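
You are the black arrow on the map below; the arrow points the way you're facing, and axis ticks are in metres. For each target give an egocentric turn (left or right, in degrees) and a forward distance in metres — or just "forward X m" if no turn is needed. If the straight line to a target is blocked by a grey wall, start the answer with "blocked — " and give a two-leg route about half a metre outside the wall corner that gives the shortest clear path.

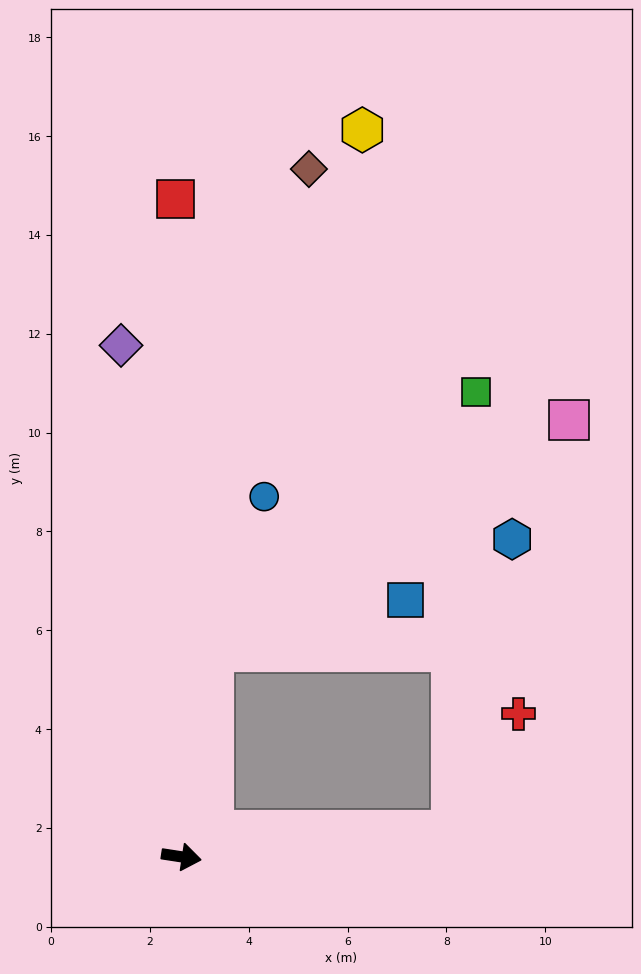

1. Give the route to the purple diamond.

turn left 105°, forward 10.4 m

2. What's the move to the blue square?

blocked — turn left 90°, forward 4.2 m, then turn right 66°, forward 4.0 m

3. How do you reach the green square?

blocked — turn left 90°, forward 4.2 m, then turn right 37°, forward 7.5 m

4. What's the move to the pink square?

blocked — turn left 90°, forward 4.2 m, then turn right 48°, forward 8.6 m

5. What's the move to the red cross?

blocked — turn left 14°, forward 5.5 m, then turn left 55°, forward 2.7 m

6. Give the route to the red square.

turn left 99°, forward 13.3 m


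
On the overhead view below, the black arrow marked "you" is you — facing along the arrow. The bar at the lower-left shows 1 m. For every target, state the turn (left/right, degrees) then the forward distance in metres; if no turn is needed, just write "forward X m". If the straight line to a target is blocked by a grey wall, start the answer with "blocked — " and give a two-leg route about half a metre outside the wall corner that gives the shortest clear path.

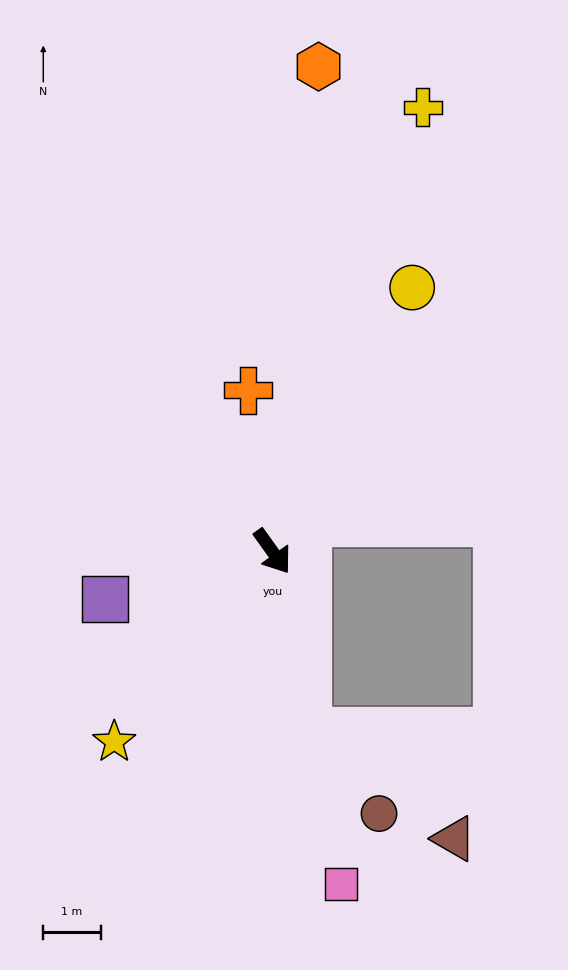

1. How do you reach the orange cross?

turn left 153°, forward 2.8 m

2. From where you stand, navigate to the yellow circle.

turn left 117°, forward 5.2 m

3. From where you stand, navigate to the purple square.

turn right 110°, forward 3.0 m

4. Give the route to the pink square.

turn right 24°, forward 5.9 m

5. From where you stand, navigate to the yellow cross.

turn left 126°, forward 8.2 m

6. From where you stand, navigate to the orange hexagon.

turn left 139°, forward 8.5 m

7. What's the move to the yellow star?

turn right 75°, forward 4.3 m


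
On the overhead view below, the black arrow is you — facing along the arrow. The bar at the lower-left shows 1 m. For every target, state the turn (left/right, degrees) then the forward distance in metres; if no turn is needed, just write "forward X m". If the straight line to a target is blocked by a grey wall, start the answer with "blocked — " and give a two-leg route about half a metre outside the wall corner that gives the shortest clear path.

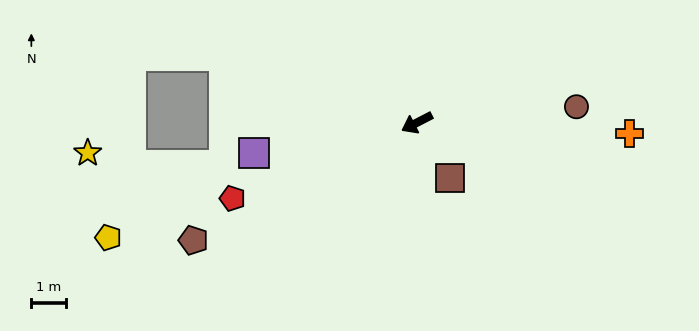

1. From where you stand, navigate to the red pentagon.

turn right 5°, forward 5.7 m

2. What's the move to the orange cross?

turn left 150°, forward 6.1 m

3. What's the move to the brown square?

turn left 93°, forward 1.8 m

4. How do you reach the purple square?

turn right 17°, forward 4.7 m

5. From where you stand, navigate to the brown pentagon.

forward 7.2 m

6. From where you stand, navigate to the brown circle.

turn left 158°, forward 4.6 m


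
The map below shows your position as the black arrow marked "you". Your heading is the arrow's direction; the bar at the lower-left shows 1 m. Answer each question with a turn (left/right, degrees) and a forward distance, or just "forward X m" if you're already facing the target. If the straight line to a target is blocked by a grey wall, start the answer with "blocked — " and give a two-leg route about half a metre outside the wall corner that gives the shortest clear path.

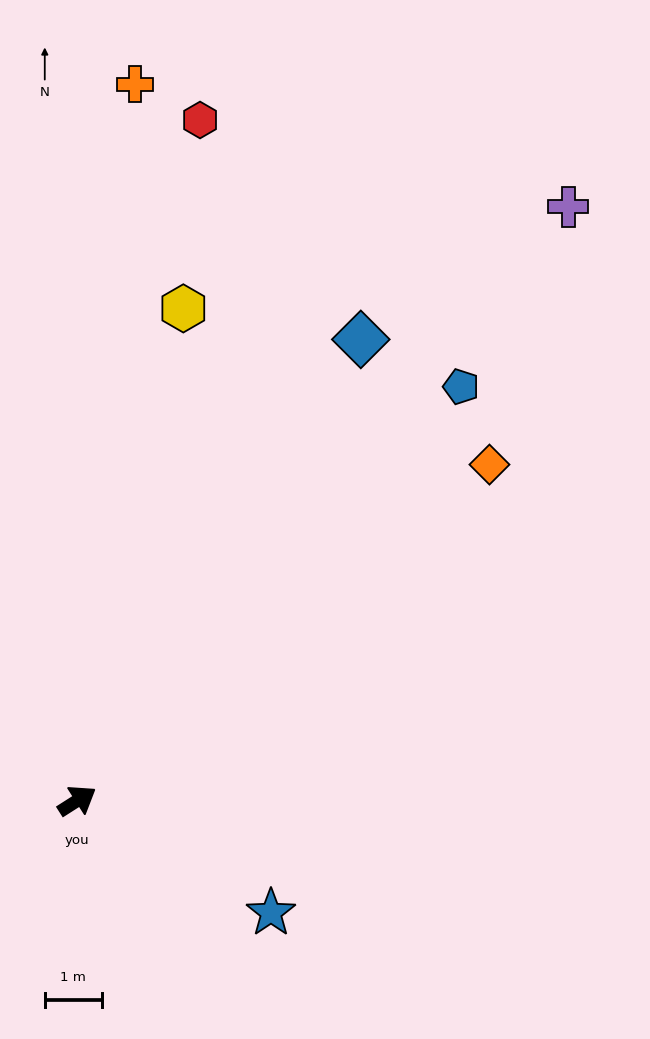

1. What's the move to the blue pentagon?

turn left 15°, forward 9.9 m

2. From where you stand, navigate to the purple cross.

turn left 18°, forward 13.6 m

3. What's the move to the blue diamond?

turn left 26°, forward 9.5 m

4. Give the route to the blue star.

turn right 63°, forward 3.9 m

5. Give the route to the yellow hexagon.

turn left 45°, forward 8.9 m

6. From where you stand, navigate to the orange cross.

turn left 53°, forward 12.7 m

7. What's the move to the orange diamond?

turn left 7°, forward 9.4 m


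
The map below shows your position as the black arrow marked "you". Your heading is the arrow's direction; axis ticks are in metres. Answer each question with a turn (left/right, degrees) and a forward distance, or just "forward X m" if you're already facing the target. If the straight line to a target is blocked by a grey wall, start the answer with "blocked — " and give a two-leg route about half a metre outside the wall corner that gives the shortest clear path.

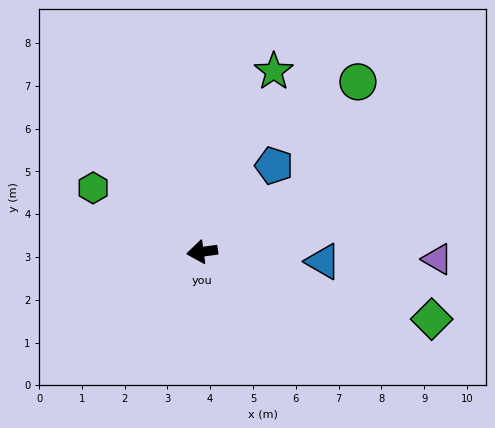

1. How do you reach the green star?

turn right 119°, forward 4.5 m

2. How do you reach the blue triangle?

turn left 168°, forward 2.8 m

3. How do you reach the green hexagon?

turn right 38°, forward 3.0 m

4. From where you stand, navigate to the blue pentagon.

turn right 137°, forward 2.6 m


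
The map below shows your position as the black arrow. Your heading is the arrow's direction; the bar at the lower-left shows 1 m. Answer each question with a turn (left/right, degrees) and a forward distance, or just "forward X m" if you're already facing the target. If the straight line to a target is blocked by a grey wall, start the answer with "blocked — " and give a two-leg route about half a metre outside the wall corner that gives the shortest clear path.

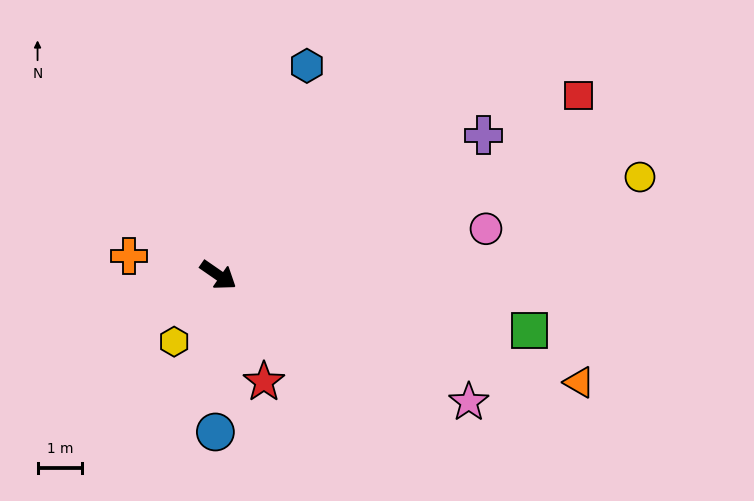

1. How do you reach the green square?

turn left 25°, forward 7.1 m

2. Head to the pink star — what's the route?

turn left 8°, forward 6.3 m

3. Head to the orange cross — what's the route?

turn right 157°, forward 2.0 m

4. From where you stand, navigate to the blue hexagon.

turn left 102°, forward 5.1 m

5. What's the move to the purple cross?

turn left 62°, forward 6.7 m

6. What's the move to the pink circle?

turn left 45°, forward 6.1 m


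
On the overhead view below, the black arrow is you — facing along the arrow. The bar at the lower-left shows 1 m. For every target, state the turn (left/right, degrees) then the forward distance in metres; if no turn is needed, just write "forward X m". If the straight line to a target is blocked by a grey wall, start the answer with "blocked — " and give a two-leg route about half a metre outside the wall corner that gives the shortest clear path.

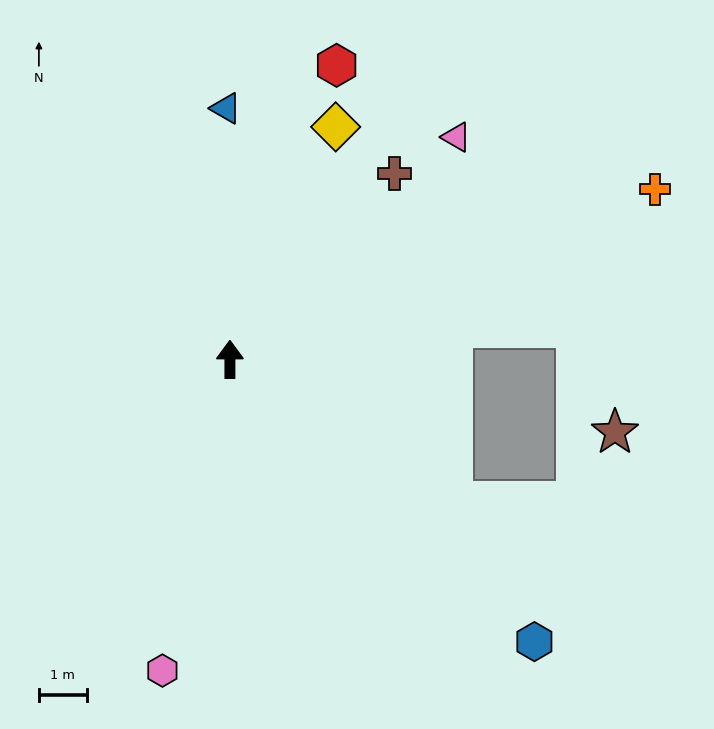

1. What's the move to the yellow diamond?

turn right 24°, forward 5.4 m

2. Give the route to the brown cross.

turn right 41°, forward 5.2 m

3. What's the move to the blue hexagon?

turn right 133°, forward 8.7 m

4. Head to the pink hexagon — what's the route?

turn left 168°, forward 6.7 m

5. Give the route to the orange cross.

turn right 68°, forward 9.6 m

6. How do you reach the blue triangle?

forward 5.3 m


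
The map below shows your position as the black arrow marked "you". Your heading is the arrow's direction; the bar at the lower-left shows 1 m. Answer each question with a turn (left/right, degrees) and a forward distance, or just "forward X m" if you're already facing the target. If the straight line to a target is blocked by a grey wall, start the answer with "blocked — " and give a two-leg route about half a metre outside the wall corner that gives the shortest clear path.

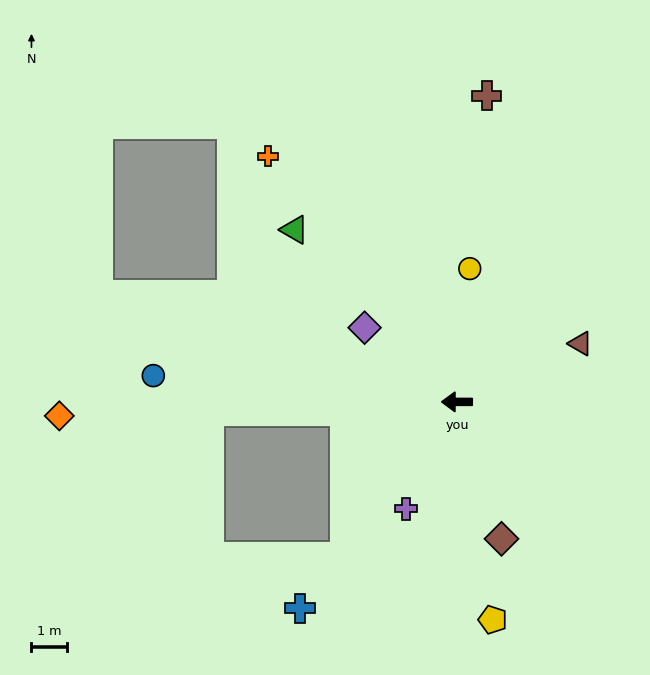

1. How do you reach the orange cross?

turn right 52°, forward 8.7 m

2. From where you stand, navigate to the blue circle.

turn right 5°, forward 8.6 m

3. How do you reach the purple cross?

turn left 65°, forward 3.3 m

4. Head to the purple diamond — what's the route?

turn right 39°, forward 3.3 m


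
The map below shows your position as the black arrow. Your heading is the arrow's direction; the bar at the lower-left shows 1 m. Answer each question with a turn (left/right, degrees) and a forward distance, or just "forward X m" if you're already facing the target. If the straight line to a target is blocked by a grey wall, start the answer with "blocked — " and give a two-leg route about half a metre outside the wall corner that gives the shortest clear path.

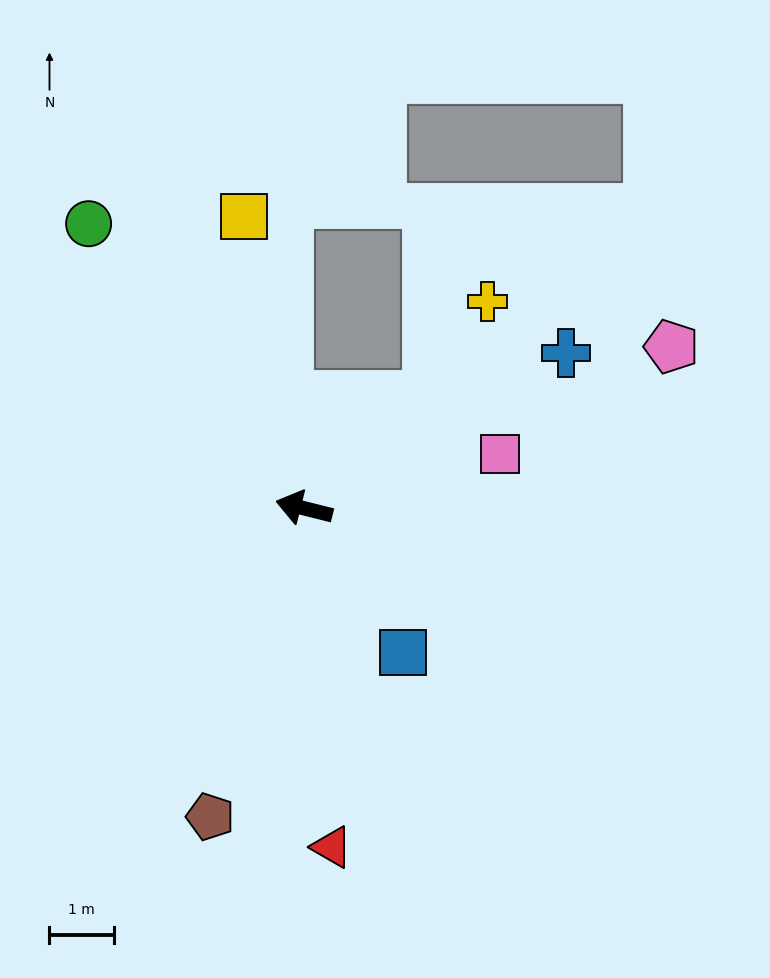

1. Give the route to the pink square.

turn right 150°, forward 3.2 m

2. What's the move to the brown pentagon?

turn left 87°, forward 5.0 m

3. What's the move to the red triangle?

turn left 109°, forward 5.3 m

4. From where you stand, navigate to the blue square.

turn left 139°, forward 2.7 m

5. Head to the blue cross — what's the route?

turn right 135°, forward 4.8 m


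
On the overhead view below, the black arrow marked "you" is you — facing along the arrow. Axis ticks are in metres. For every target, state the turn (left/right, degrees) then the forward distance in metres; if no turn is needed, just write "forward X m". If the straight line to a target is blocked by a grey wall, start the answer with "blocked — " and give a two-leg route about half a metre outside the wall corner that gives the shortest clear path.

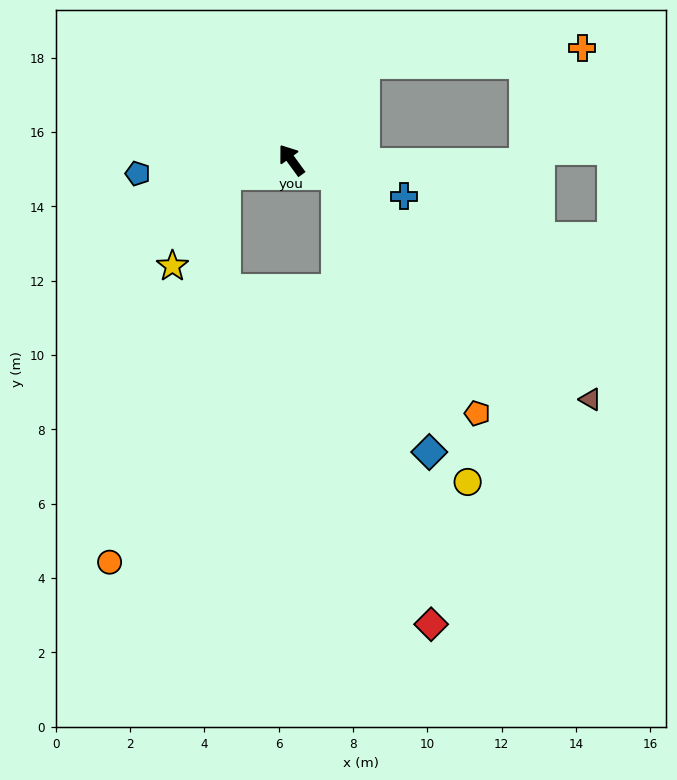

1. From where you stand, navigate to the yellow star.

blocked — turn left 66°, forward 1.8 m, then turn left 48°, forward 2.9 m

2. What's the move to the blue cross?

turn right 144°, forward 3.2 m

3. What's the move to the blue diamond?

blocked — turn right 143°, forward 1.3 m, then turn right 55°, forward 7.9 m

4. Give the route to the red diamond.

blocked — turn right 143°, forward 1.3 m, then turn right 61°, forward 12.4 m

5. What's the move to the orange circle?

blocked — turn left 66°, forward 1.8 m, then turn left 61°, forward 10.9 m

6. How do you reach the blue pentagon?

turn left 59°, forward 4.2 m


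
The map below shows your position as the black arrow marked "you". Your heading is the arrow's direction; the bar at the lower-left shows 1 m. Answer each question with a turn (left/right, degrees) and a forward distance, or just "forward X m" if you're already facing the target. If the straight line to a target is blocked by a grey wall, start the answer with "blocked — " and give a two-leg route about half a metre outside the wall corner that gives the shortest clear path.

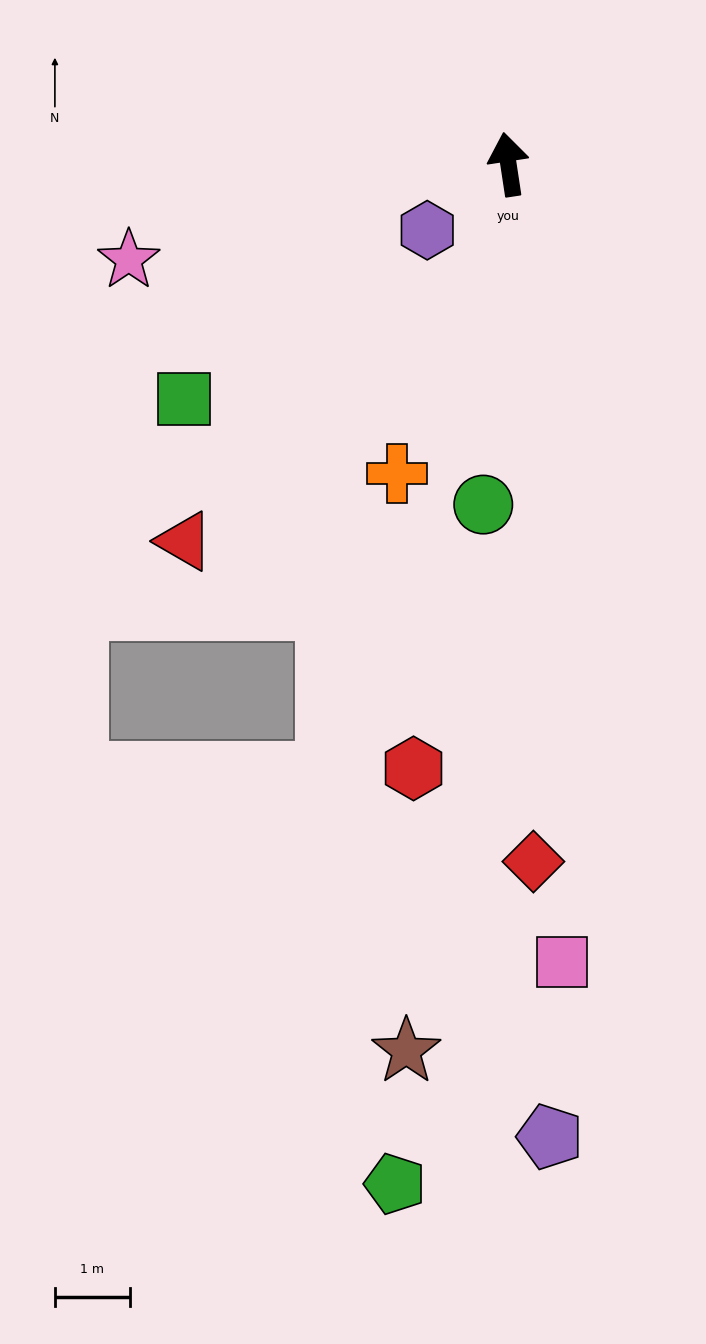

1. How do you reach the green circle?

turn left 167°, forward 4.6 m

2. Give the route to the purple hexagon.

turn left 120°, forward 1.4 m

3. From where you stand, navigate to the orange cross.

turn left 152°, forward 4.4 m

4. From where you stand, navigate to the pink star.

turn left 95°, forward 5.2 m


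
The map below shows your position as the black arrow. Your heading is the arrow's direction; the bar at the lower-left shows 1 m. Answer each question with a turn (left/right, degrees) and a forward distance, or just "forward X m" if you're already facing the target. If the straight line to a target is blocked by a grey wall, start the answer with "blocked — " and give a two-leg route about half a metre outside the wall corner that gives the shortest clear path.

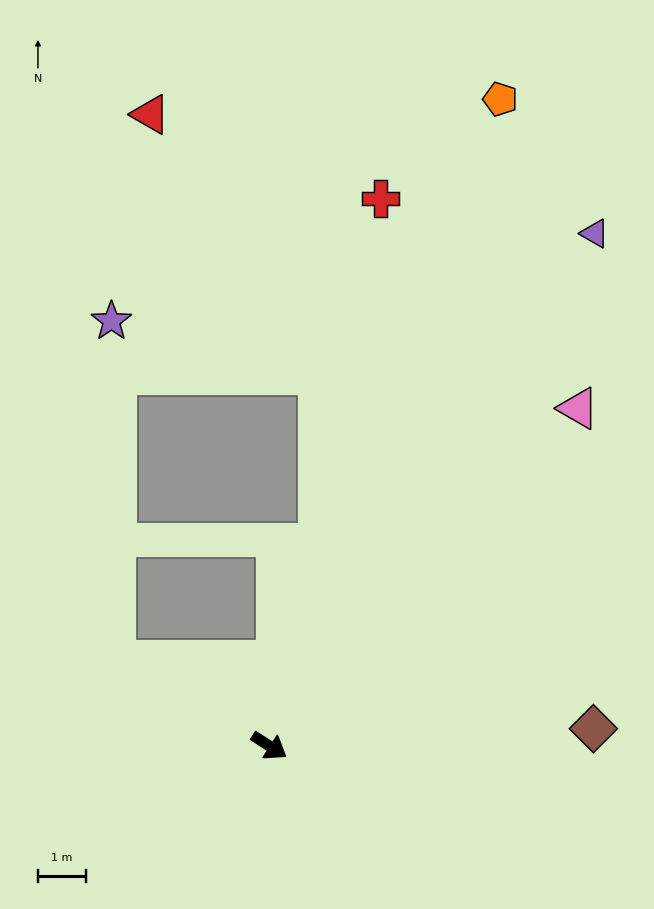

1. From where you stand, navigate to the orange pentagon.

turn left 103°, forward 14.2 m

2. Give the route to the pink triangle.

turn left 80°, forward 9.4 m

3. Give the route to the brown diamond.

turn left 36°, forward 6.7 m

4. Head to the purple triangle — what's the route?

turn left 90°, forward 12.5 m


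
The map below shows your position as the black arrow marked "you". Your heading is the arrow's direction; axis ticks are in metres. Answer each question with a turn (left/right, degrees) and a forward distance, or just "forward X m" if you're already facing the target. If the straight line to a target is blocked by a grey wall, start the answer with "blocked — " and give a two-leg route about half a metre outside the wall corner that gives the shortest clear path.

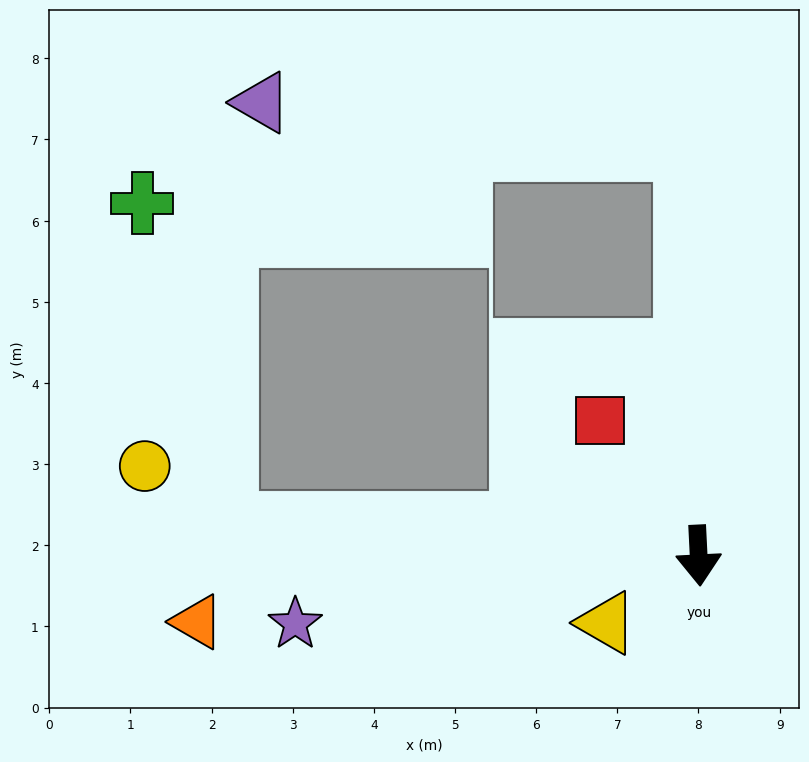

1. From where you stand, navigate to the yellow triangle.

turn right 57°, forward 1.4 m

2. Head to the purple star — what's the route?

turn right 83°, forward 5.0 m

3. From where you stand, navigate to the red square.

turn right 147°, forward 2.1 m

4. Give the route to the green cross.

blocked — turn right 96°, forward 5.9 m, then turn right 73°, forward 4.1 m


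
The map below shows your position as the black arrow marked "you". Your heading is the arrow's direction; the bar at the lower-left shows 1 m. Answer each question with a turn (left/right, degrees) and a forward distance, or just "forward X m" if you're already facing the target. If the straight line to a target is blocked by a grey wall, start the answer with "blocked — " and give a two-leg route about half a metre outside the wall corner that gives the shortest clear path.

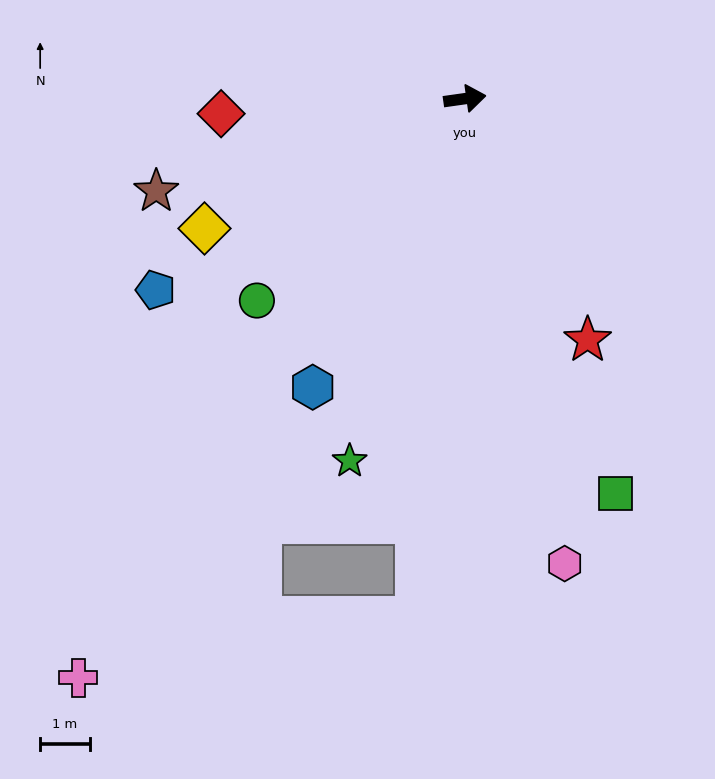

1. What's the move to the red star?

turn right 71°, forward 5.5 m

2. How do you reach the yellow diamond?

turn right 162°, forward 5.9 m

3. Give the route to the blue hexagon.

turn right 126°, forward 6.6 m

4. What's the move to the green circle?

turn right 144°, forward 5.8 m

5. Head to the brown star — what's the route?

turn right 171°, forward 6.5 m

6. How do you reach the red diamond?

turn left 175°, forward 4.9 m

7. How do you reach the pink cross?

turn right 132°, forward 14.0 m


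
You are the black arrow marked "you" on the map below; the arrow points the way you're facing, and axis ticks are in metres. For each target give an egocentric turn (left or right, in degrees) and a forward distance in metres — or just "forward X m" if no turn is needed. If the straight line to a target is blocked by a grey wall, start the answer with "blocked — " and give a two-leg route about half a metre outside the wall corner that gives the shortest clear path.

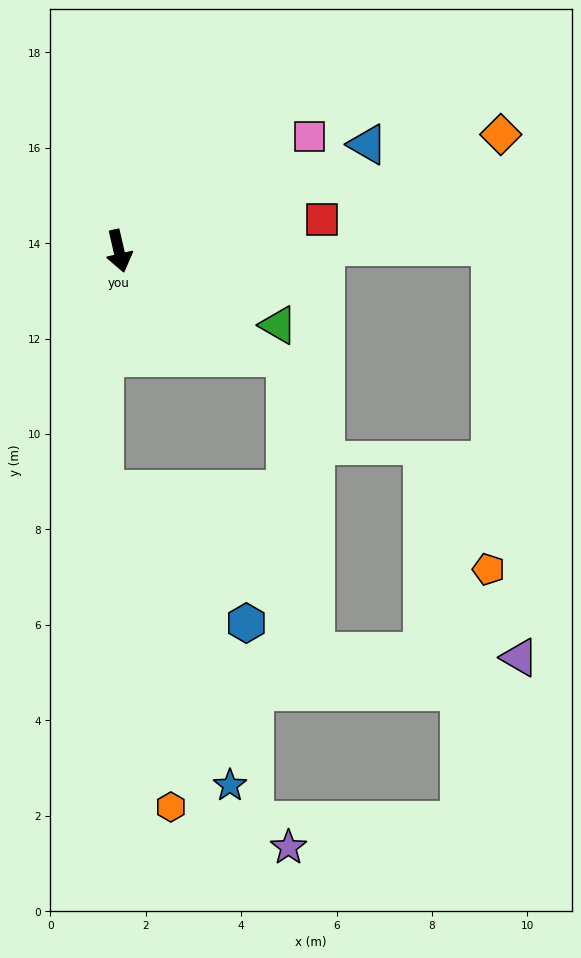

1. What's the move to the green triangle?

turn left 52°, forward 3.7 m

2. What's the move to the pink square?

turn left 108°, forward 4.7 m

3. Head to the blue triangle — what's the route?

turn left 100°, forward 5.7 m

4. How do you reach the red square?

turn left 86°, forward 4.3 m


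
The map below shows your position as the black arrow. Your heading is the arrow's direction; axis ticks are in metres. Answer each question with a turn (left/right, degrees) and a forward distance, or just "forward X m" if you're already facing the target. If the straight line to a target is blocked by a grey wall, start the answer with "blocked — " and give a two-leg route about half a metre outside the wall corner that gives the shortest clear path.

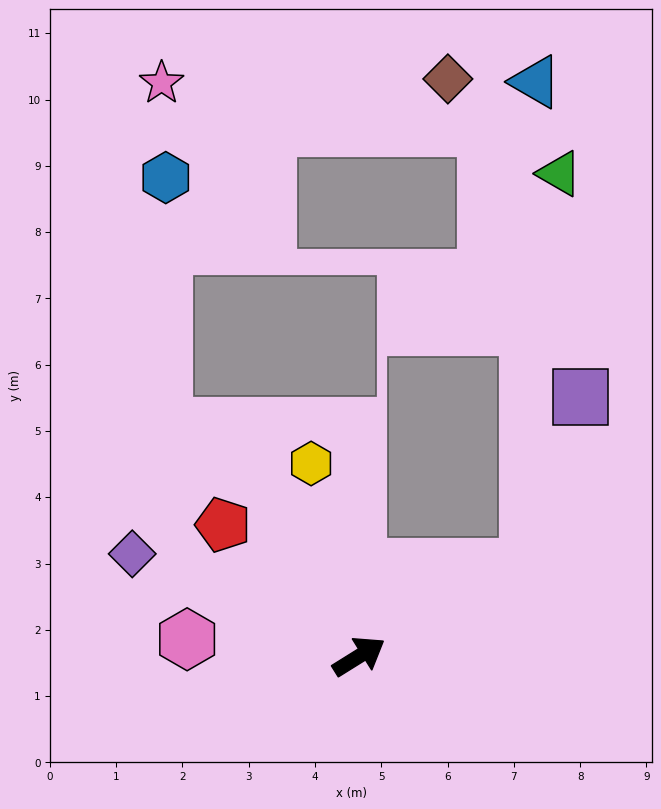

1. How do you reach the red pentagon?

turn left 104°, forward 2.9 m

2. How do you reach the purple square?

blocked — turn right 4°, forward 2.9 m, then turn left 45°, forward 2.7 m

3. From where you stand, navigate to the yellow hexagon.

turn left 72°, forward 3.0 m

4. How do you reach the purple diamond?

turn left 124°, forward 3.8 m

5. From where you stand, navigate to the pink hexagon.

turn left 142°, forward 2.6 m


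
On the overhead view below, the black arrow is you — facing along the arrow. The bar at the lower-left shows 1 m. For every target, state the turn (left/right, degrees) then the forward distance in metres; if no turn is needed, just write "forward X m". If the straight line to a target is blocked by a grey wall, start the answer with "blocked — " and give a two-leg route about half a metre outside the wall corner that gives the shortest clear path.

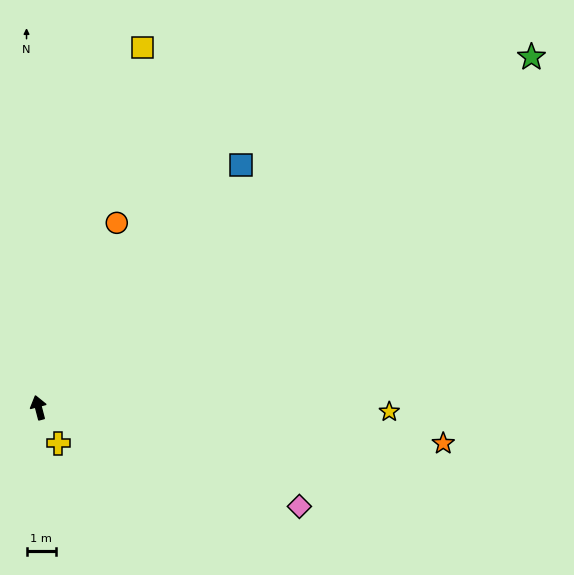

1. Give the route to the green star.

turn right 69°, forward 20.8 m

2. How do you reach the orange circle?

turn right 38°, forward 6.9 m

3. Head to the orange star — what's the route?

turn right 110°, forward 14.0 m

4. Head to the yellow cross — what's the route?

turn right 166°, forward 1.4 m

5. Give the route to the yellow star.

turn right 105°, forward 12.0 m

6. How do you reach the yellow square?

turn right 31°, forward 12.9 m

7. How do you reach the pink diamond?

turn right 125°, forward 9.6 m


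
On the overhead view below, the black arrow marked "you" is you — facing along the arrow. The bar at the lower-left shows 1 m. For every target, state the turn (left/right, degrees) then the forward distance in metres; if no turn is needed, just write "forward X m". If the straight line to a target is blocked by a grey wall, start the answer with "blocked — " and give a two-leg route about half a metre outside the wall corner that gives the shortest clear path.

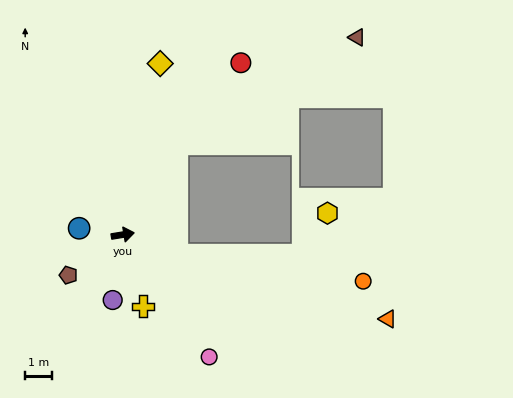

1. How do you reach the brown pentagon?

turn right 153°, forward 2.5 m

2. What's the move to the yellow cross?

turn right 83°, forward 2.7 m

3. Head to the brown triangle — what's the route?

blocked — turn left 50°, forward 3.9 m, then turn right 29°, forward 7.7 m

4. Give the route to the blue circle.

turn left 162°, forward 1.6 m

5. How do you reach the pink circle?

turn right 64°, forward 5.5 m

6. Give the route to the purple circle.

turn right 108°, forward 2.4 m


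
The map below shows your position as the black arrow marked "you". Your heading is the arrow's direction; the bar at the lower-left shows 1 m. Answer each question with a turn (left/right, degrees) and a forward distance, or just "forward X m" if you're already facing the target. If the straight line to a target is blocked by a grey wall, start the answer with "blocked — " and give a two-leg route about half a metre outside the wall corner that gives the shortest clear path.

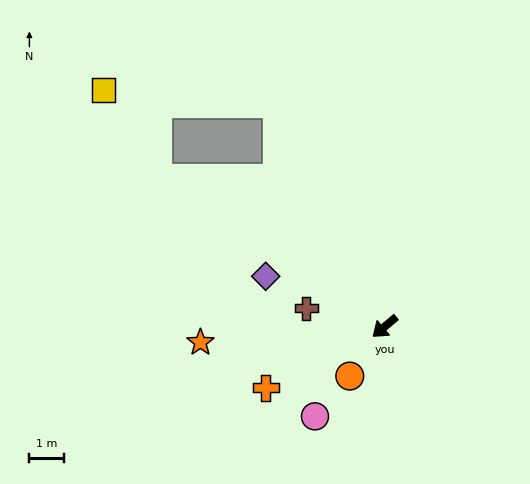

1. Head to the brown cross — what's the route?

turn right 53°, forward 2.4 m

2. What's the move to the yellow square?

blocked — turn right 73°, forward 7.9 m, then turn right 25°, forward 3.0 m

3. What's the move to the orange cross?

turn right 13°, forward 3.9 m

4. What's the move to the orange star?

turn right 35°, forward 5.4 m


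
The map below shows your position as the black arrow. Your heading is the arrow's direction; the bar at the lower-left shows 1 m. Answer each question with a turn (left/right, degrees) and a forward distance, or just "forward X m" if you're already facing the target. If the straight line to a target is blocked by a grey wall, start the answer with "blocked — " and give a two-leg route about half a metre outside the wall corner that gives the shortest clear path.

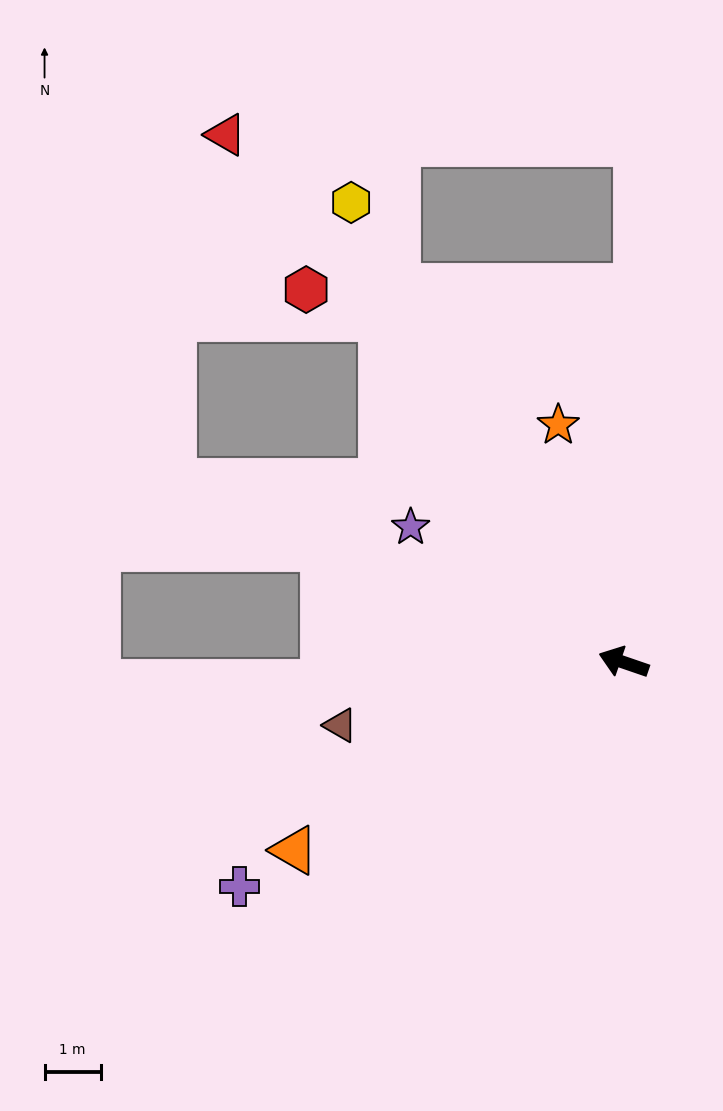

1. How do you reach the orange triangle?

turn left 49°, forward 6.8 m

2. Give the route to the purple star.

turn right 13°, forward 4.5 m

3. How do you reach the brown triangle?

turn left 31°, forward 5.2 m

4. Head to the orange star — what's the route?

turn right 56°, forward 4.4 m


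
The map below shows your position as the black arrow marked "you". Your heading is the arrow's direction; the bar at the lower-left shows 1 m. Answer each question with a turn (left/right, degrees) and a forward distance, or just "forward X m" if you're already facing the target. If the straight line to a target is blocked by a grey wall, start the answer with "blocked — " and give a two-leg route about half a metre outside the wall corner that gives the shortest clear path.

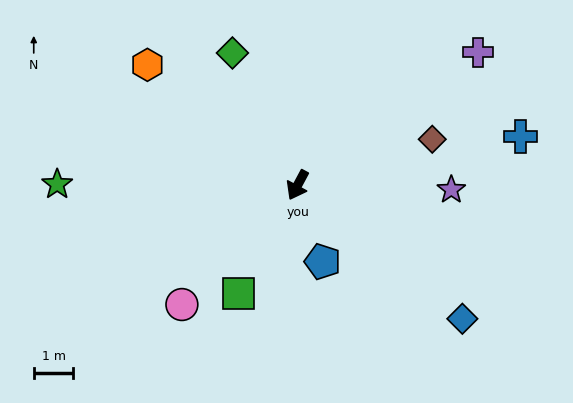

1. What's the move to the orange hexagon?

turn right 100°, forward 4.9 m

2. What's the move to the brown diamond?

turn left 137°, forward 3.6 m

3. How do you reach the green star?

turn right 62°, forward 6.1 m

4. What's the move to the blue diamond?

turn left 79°, forward 5.4 m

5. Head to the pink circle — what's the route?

turn right 16°, forward 4.2 m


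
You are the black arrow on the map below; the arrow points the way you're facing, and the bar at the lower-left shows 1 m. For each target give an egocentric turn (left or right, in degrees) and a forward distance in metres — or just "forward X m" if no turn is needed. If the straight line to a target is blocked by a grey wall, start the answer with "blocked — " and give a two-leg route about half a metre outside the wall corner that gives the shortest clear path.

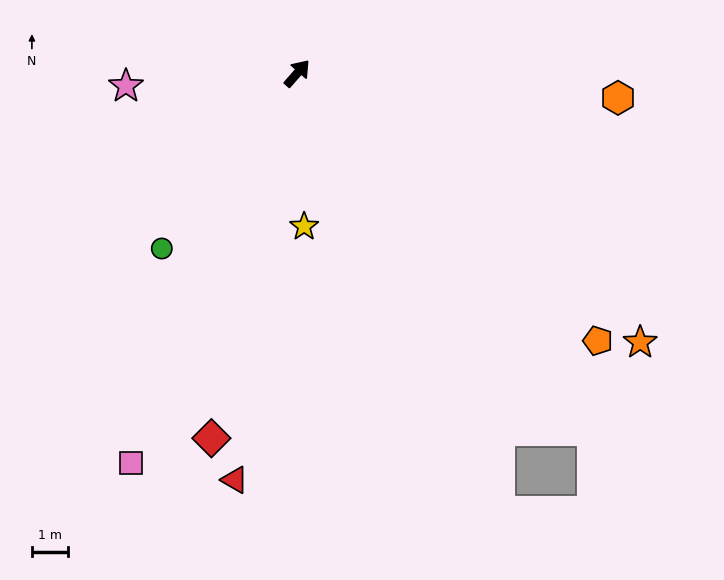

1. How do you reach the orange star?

turn right 87°, forward 11.9 m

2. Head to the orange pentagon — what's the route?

turn right 90°, forward 11.0 m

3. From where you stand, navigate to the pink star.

turn left 135°, forward 4.7 m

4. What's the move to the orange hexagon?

turn right 53°, forward 8.8 m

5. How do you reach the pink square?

turn right 162°, forward 11.6 m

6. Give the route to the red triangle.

turn right 148°, forward 11.3 m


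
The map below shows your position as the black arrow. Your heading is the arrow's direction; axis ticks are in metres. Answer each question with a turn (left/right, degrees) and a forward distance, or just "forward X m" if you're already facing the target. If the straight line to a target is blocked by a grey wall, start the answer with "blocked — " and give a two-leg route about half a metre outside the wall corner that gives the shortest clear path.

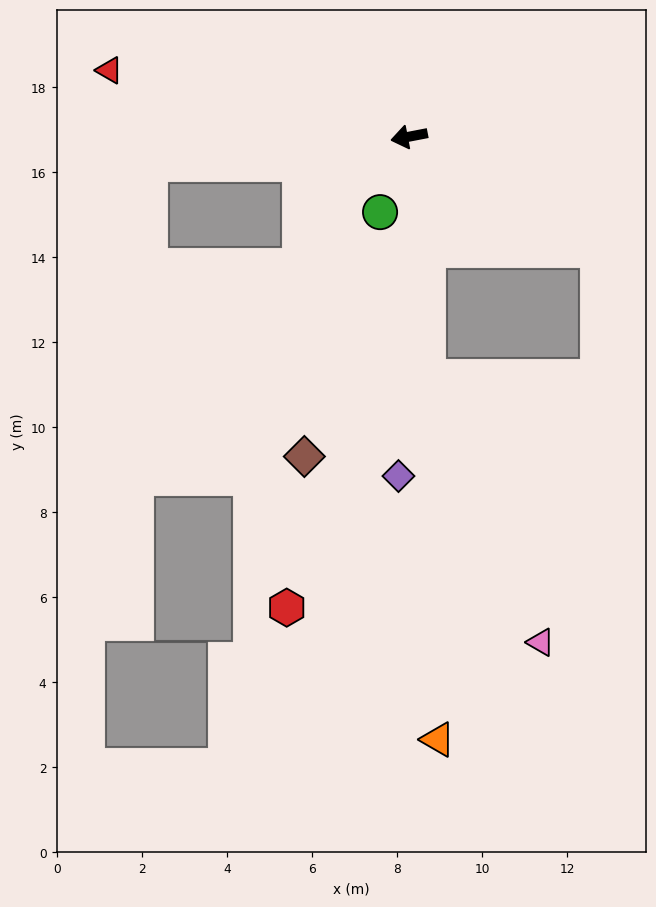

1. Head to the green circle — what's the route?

turn left 58°, forward 1.9 m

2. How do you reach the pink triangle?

blocked — turn left 83°, forward 5.7 m, then turn left 19°, forward 6.8 m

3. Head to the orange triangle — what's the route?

turn left 82°, forward 14.2 m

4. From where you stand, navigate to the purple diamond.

turn left 77°, forward 8.0 m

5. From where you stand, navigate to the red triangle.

turn right 23°, forward 7.2 m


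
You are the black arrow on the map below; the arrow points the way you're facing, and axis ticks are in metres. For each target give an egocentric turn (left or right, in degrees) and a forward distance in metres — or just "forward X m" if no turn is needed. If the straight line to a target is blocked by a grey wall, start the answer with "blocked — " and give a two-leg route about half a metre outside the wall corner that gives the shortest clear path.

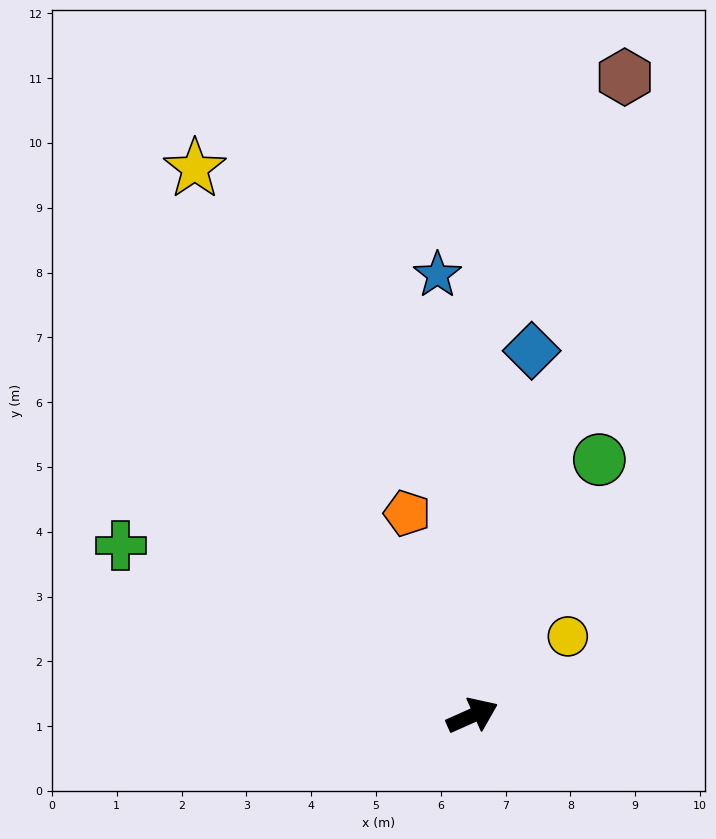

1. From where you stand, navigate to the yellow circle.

turn left 16°, forward 1.9 m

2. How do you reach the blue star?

turn left 71°, forward 6.8 m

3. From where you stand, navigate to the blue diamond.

turn left 57°, forward 5.7 m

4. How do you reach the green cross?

turn left 130°, forward 6.0 m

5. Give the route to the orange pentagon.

turn left 84°, forward 3.3 m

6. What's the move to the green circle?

turn left 40°, forward 4.4 m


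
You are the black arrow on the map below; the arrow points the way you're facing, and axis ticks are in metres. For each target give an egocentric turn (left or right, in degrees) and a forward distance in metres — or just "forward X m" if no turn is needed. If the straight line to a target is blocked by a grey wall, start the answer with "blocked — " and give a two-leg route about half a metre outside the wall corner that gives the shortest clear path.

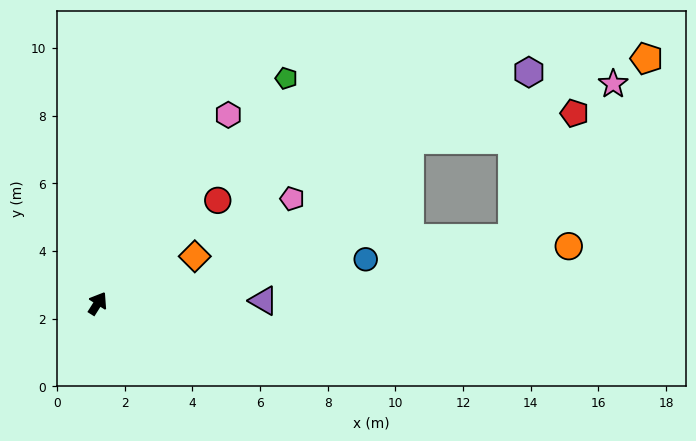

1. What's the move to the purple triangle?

turn right 57°, forward 4.9 m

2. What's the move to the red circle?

turn right 17°, forward 4.7 m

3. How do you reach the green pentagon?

turn right 8°, forward 8.7 m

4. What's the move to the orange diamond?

turn right 32°, forward 3.2 m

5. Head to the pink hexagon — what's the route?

turn right 2°, forward 6.8 m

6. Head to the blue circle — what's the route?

turn right 48°, forward 8.0 m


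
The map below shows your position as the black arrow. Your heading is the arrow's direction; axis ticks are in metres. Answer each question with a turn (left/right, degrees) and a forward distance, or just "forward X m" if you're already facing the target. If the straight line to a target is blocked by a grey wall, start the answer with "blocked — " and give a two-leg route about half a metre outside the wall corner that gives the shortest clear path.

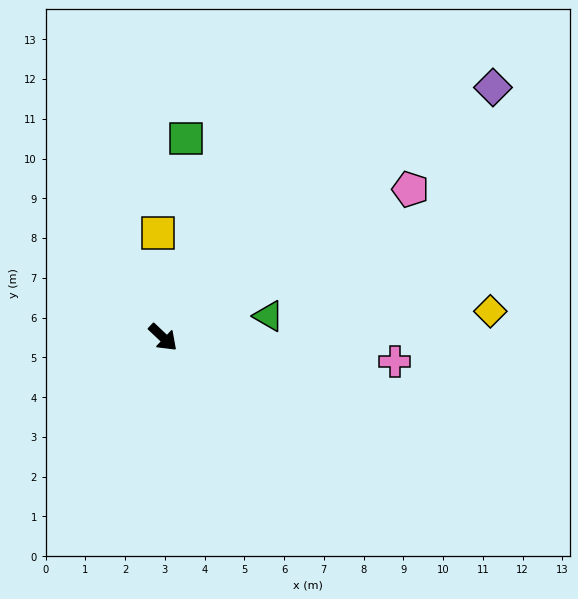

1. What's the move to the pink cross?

turn left 37°, forward 5.9 m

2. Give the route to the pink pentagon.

turn left 74°, forward 7.3 m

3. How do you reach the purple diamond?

turn left 80°, forward 10.4 m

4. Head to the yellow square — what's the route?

turn left 136°, forward 2.6 m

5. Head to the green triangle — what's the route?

turn left 55°, forward 2.7 m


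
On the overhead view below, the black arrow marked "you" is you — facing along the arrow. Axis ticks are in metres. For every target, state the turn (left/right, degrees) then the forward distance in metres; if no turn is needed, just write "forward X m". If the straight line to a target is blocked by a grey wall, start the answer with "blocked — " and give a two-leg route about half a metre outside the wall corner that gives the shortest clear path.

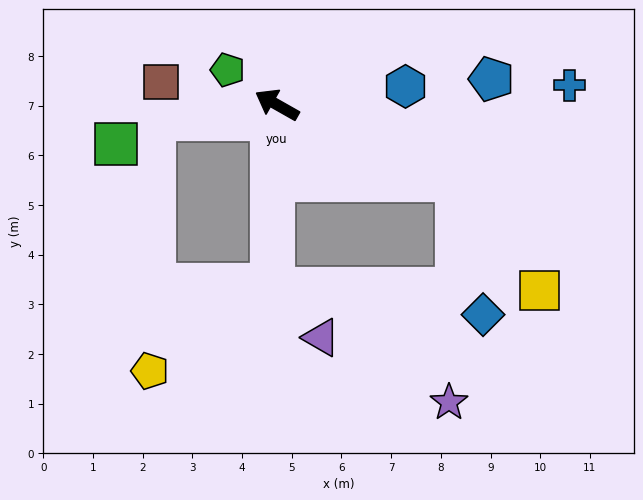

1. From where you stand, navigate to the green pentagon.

turn right 6°, forward 1.2 m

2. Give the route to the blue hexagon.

turn right 142°, forward 2.6 m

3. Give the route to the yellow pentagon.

blocked — turn left 118°, forward 3.6 m, then turn right 53°, forward 3.0 m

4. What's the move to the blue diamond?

blocked — turn right 173°, forward 3.9 m, then turn right 56°, forward 2.7 m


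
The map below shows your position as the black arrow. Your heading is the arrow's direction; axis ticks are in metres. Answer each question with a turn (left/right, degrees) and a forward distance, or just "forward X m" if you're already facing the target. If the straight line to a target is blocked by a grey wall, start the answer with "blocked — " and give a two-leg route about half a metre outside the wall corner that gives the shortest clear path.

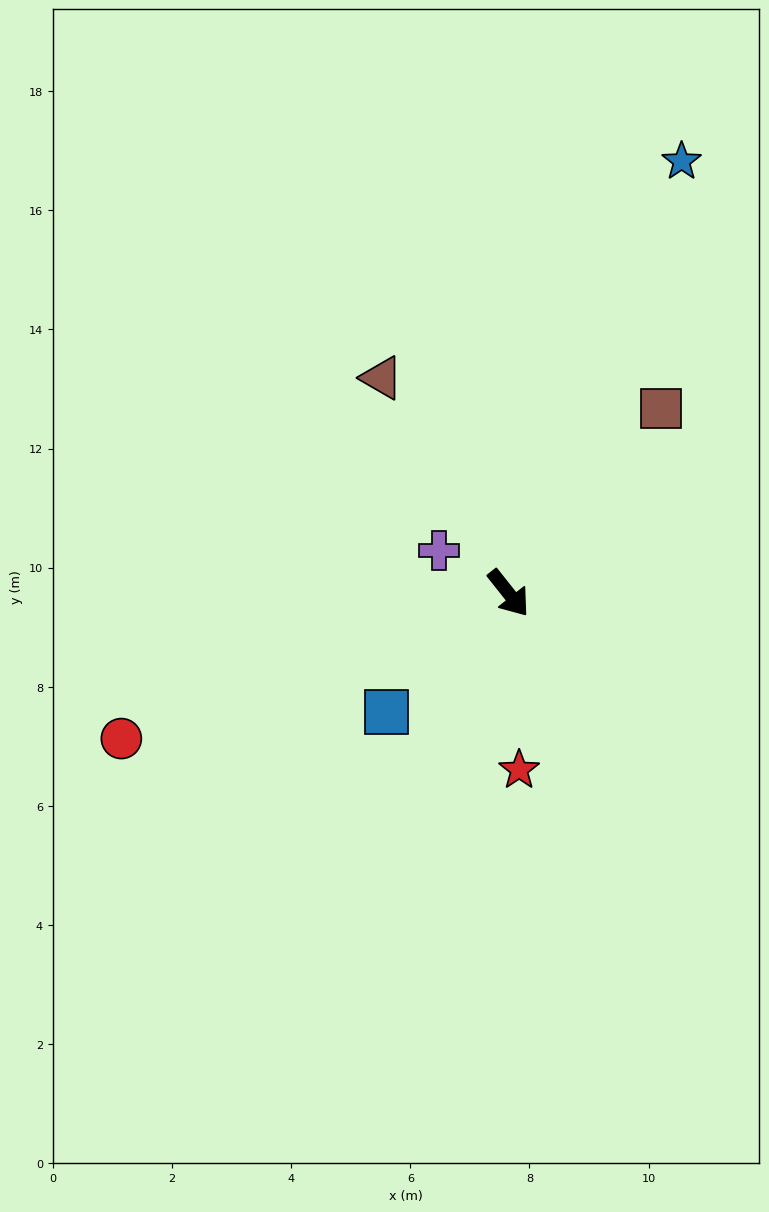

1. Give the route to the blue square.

turn right 84°, forward 2.9 m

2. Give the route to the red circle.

turn right 108°, forward 6.9 m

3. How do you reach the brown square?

turn left 102°, forward 4.0 m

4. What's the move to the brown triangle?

turn left 172°, forward 4.2 m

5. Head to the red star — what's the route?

turn right 35°, forward 3.0 m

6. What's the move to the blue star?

turn left 120°, forward 7.8 m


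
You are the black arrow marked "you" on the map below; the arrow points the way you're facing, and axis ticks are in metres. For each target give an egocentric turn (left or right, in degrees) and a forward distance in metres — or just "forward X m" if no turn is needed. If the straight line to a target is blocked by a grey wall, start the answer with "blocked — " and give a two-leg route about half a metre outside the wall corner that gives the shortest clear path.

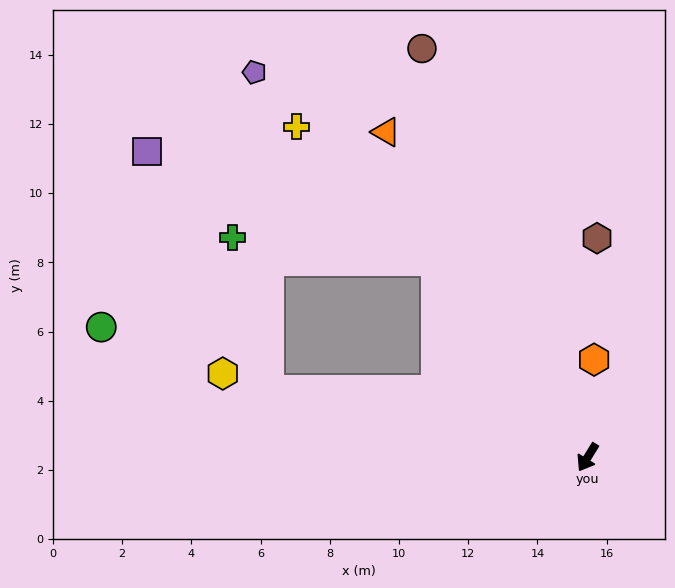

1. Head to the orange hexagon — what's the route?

turn right 152°, forward 2.8 m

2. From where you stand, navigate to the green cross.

blocked — turn right 111°, forward 7.2 m, then turn left 46°, forward 5.9 m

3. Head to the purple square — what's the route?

blocked — turn right 111°, forward 7.2 m, then turn left 32°, forward 8.9 m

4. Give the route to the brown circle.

turn right 126°, forward 12.7 m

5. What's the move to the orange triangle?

turn right 117°, forward 11.1 m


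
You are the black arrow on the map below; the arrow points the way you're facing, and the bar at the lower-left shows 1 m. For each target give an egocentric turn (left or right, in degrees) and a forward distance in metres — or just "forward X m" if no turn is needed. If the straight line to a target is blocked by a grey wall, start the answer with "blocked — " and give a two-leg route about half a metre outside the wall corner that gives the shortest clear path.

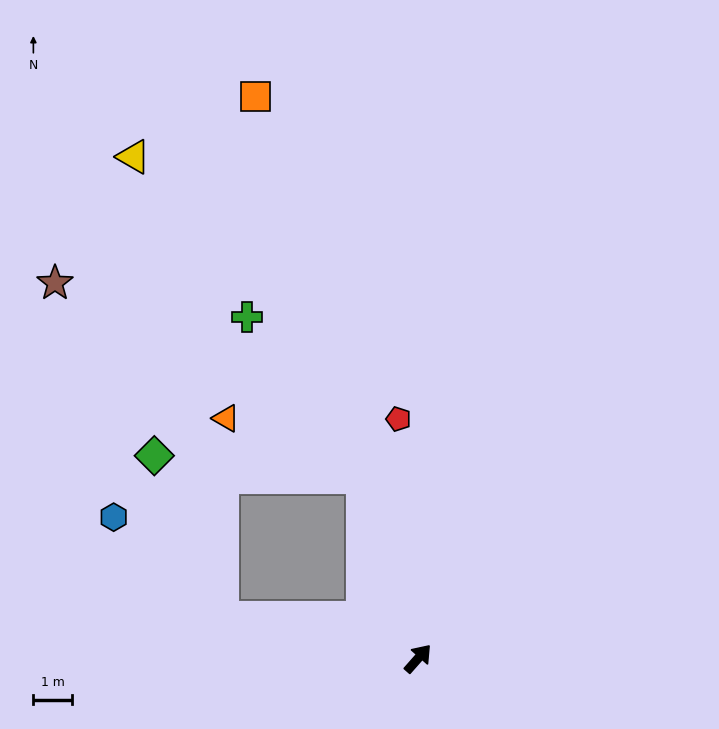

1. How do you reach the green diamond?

blocked — turn left 120°, forward 5.1 m, then turn right 56°, forward 4.5 m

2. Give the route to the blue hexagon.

blocked — turn left 120°, forward 5.1 m, then turn right 31°, forward 3.8 m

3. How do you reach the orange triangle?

blocked — turn left 59°, forward 4.9 m, then turn left 49°, forward 3.8 m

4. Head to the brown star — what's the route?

blocked — turn left 59°, forward 4.9 m, then turn left 40°, forward 9.3 m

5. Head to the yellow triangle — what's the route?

blocked — turn left 120°, forward 5.1 m, then turn right 68°, forward 12.0 m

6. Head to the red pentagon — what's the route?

turn left 46°, forward 6.1 m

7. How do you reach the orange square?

turn left 58°, forward 15.0 m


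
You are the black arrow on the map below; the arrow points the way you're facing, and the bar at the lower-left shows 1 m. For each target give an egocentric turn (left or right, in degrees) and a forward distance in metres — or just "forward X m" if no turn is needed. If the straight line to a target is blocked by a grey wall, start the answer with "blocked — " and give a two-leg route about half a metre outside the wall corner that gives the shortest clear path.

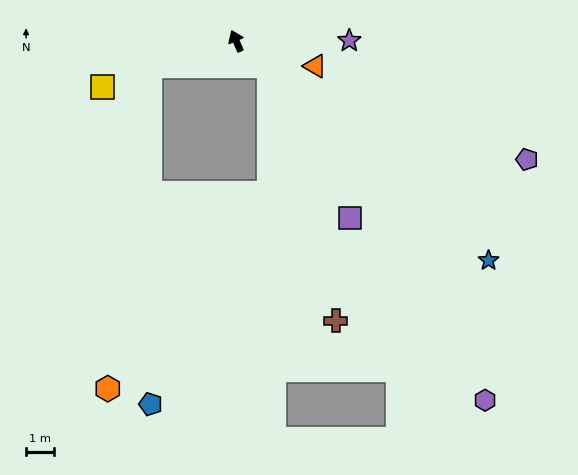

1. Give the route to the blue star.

turn right 154°, forward 11.9 m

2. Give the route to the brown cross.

blocked — turn right 152°, forward 1.5 m, then turn right 36°, forward 9.3 m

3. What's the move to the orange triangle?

turn right 131°, forward 2.9 m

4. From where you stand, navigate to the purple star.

turn right 113°, forward 4.0 m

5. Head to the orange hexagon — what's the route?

blocked — turn left 84°, forward 3.2 m, then turn left 65°, forward 11.5 m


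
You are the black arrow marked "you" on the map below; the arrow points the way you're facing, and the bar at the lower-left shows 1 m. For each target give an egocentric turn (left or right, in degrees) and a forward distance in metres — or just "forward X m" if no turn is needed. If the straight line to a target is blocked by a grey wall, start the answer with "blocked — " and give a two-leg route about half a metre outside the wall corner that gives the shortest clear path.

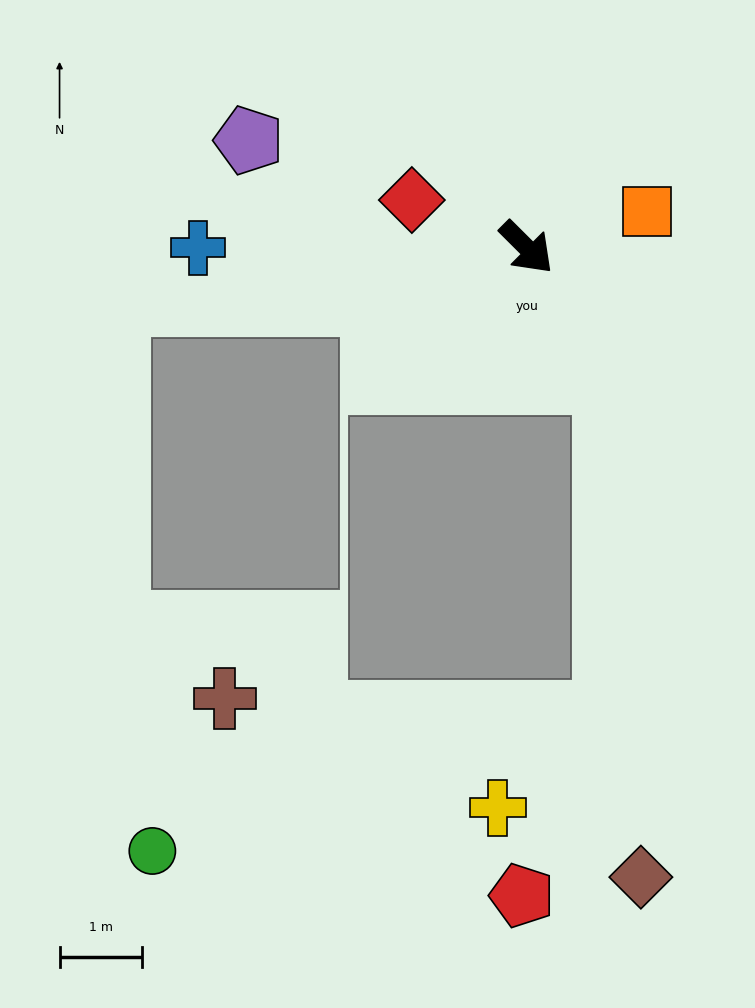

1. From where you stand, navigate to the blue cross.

turn right 135°, forward 4.0 m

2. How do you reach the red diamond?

turn right 158°, forward 1.5 m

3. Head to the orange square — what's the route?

turn left 62°, forward 1.5 m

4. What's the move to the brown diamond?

blocked — turn right 13°, forward 1.9 m, then turn right 28°, forward 6.0 m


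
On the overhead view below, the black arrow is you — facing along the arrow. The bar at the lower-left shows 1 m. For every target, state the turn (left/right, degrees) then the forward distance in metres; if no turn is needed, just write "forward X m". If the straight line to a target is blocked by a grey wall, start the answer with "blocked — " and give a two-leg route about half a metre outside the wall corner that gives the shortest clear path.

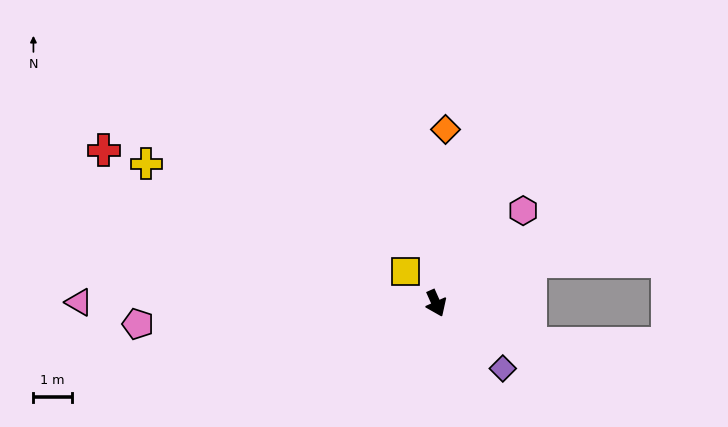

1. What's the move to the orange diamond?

turn left 153°, forward 4.5 m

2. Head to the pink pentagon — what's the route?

turn right 110°, forward 7.7 m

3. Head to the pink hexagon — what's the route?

turn left 113°, forward 3.3 m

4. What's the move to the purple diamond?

turn left 22°, forward 2.4 m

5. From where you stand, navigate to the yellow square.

turn right 160°, forward 1.1 m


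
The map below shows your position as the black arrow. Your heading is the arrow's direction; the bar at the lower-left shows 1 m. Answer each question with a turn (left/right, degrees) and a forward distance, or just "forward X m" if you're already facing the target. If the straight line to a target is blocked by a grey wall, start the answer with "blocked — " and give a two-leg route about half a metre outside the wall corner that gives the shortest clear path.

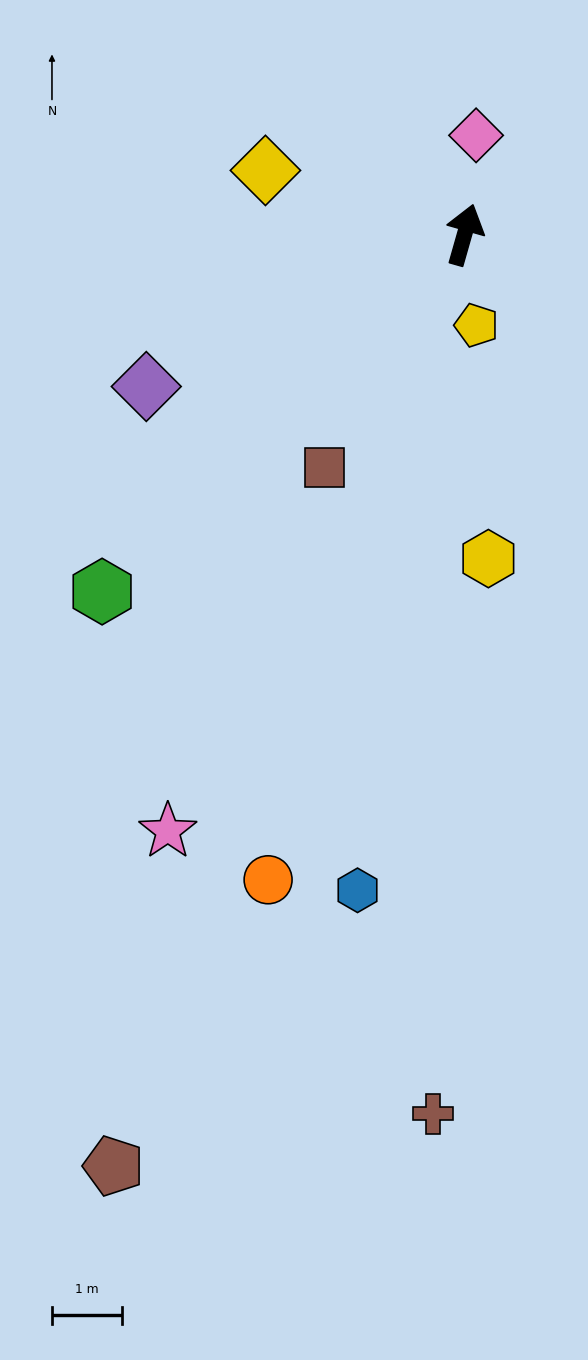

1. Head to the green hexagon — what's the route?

turn left 150°, forward 7.2 m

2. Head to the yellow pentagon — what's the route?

turn right 157°, forward 1.3 m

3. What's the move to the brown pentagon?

turn left 175°, forward 14.1 m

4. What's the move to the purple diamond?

turn left 131°, forward 5.0 m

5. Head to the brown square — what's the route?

turn left 165°, forward 3.9 m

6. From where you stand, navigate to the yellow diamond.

turn left 88°, forward 3.0 m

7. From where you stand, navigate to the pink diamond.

turn left 9°, forward 1.4 m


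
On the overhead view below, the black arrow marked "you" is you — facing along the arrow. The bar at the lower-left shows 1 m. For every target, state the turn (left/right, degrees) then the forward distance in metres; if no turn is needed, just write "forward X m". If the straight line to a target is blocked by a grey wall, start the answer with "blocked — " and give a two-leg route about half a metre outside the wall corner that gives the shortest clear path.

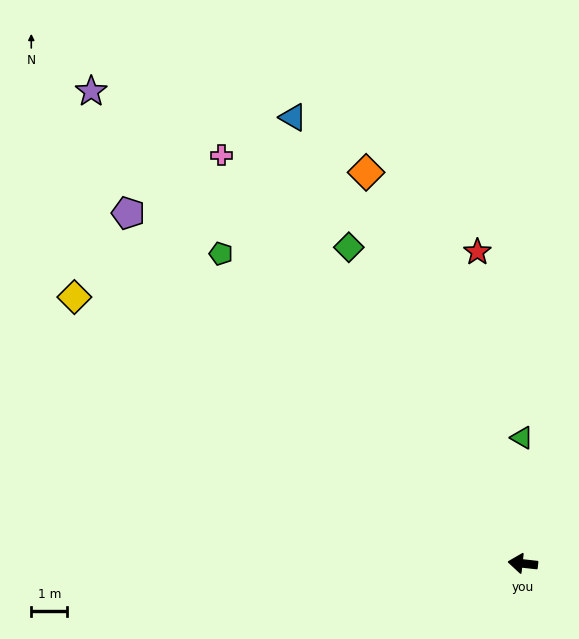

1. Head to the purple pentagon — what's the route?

turn right 35°, forward 14.7 m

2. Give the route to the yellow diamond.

turn right 24°, forward 14.5 m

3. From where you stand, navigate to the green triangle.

turn right 83°, forward 3.5 m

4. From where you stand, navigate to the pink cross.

turn right 47°, forward 14.1 m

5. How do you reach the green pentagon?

turn right 39°, forward 12.0 m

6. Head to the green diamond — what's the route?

turn right 55°, forward 10.1 m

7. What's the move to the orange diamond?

turn right 62°, forward 11.7 m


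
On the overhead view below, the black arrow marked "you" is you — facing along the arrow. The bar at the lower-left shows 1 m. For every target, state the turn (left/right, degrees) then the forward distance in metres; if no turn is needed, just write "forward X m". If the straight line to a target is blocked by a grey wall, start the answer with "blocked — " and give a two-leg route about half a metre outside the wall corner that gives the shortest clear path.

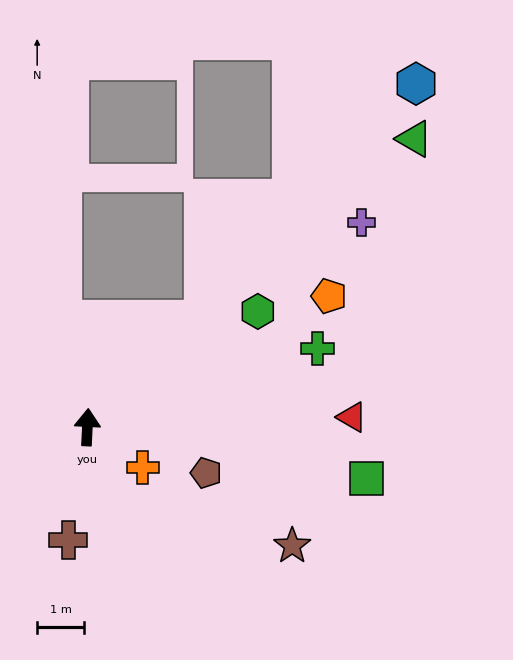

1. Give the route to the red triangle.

turn right 85°, forward 5.7 m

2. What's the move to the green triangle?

turn right 46°, forward 9.3 m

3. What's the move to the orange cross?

turn right 123°, forward 1.5 m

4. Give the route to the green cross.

turn right 68°, forward 5.2 m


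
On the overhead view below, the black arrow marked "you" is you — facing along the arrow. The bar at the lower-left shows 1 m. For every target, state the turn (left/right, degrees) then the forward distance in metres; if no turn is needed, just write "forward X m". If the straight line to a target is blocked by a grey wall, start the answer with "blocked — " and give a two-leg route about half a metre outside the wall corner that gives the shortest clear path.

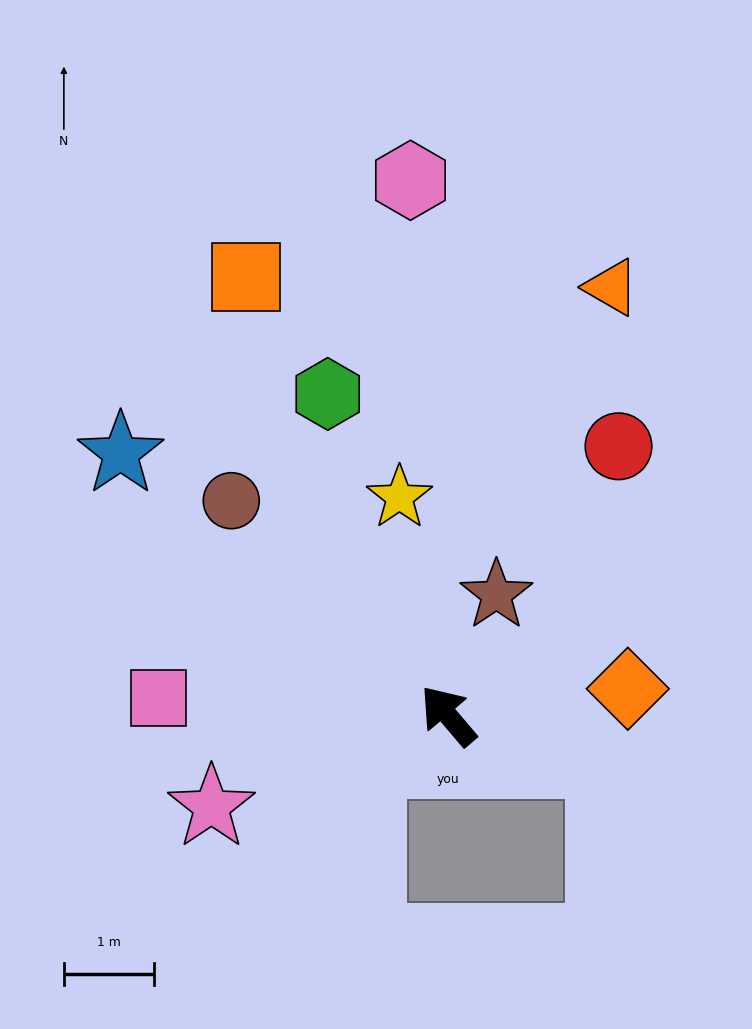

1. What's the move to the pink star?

turn left 71°, forward 2.8 m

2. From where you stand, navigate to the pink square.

turn left 46°, forward 3.2 m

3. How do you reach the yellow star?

turn right 28°, forward 2.5 m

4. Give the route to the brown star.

turn right 62°, forward 1.4 m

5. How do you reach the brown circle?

turn left 5°, forward 3.4 m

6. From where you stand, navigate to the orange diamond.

turn right 122°, forward 2.0 m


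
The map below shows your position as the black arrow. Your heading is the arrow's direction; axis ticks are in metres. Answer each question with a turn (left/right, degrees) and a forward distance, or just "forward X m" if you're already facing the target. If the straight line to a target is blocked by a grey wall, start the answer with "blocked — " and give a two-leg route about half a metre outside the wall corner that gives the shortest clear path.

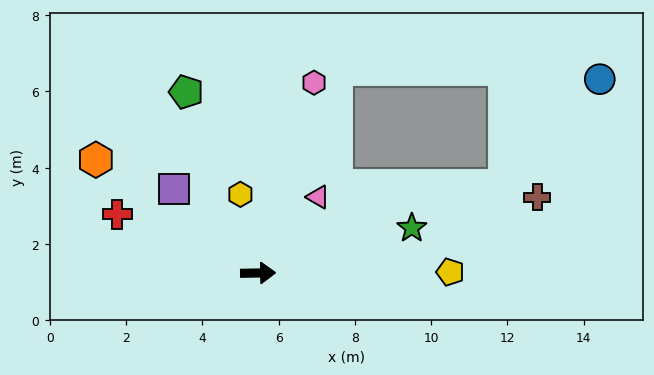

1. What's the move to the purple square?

turn left 134°, forward 3.1 m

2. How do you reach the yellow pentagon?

forward 5.0 m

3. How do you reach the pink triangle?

turn left 51°, forward 2.5 m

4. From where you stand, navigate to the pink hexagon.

turn left 73°, forward 5.2 m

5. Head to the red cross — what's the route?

turn left 156°, forward 4.0 m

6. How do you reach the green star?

turn left 15°, forward 4.2 m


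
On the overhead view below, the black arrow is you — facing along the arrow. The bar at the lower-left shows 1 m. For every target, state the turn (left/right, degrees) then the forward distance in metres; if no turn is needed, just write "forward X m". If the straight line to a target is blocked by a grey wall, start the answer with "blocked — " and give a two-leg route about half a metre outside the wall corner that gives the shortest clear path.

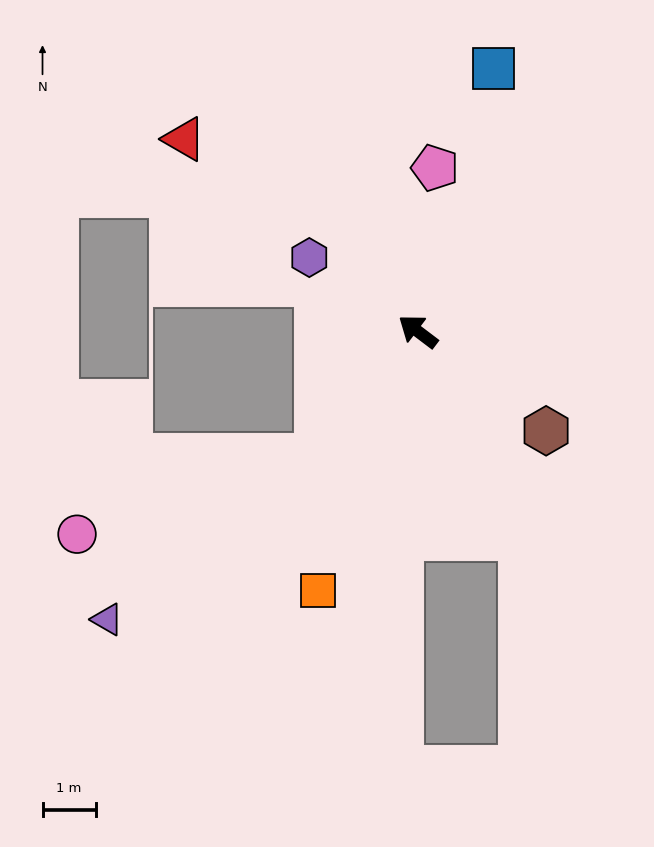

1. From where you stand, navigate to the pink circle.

blocked — turn left 88°, forward 3.0 m, then turn right 33°, forward 4.7 m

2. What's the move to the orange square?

turn left 106°, forward 5.2 m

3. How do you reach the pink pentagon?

turn right 59°, forward 3.1 m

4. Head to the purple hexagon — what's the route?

turn left 3°, forward 2.5 m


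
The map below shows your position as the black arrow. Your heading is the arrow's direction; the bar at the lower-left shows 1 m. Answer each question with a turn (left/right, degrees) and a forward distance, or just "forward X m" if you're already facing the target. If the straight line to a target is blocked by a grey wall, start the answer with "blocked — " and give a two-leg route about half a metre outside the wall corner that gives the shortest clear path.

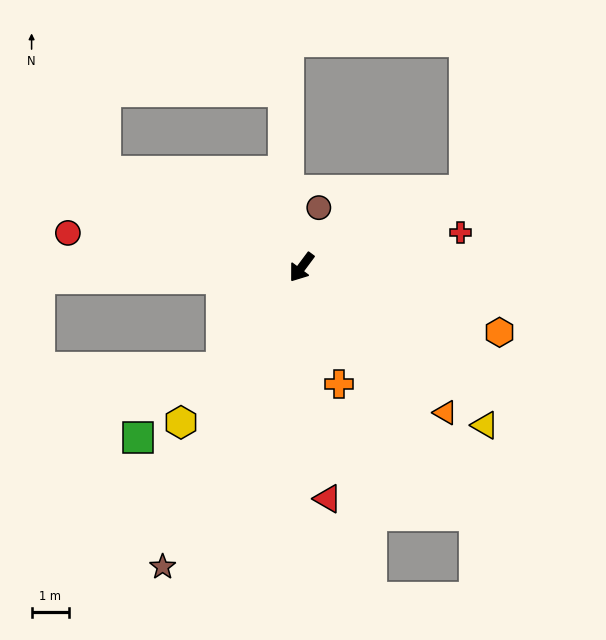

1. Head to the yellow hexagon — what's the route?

forward 5.3 m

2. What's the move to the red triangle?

turn left 43°, forward 6.2 m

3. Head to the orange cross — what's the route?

turn left 54°, forward 3.3 m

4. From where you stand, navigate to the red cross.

turn left 139°, forward 4.4 m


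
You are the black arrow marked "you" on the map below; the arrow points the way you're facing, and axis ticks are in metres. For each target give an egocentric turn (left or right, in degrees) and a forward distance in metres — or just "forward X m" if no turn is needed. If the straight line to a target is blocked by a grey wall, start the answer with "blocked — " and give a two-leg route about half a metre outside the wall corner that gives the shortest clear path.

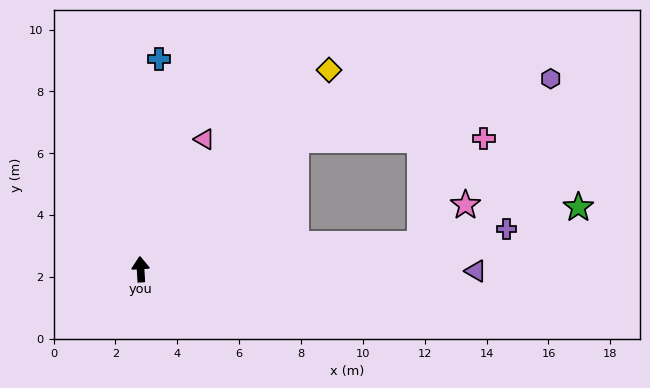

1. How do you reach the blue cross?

turn right 8°, forward 6.8 m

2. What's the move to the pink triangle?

turn right 30°, forward 4.7 m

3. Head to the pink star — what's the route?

blocked — turn right 88°, forward 9.1 m, then turn left 35°, forward 1.9 m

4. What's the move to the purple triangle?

turn right 94°, forward 10.8 m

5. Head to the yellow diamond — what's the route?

turn right 47°, forward 8.9 m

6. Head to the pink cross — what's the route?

blocked — turn right 54°, forward 6.5 m, then turn right 39°, forward 6.1 m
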